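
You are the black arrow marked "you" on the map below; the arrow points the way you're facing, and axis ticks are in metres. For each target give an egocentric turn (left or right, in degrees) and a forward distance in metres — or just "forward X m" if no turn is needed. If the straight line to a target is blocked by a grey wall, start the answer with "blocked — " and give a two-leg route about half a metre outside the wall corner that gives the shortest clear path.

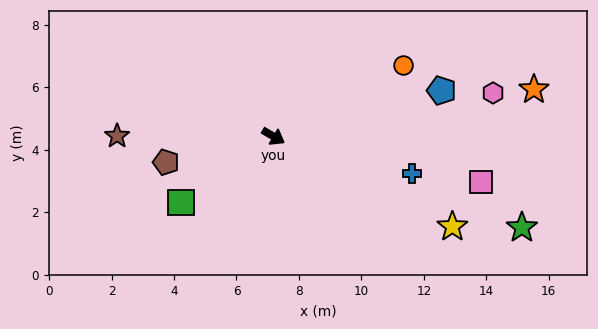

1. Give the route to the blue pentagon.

turn left 46°, forward 5.6 m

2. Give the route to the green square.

turn right 114°, forward 3.6 m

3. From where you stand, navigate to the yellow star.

turn left 4°, forward 6.4 m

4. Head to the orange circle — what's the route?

turn left 59°, forward 4.7 m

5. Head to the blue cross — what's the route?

turn left 15°, forward 4.6 m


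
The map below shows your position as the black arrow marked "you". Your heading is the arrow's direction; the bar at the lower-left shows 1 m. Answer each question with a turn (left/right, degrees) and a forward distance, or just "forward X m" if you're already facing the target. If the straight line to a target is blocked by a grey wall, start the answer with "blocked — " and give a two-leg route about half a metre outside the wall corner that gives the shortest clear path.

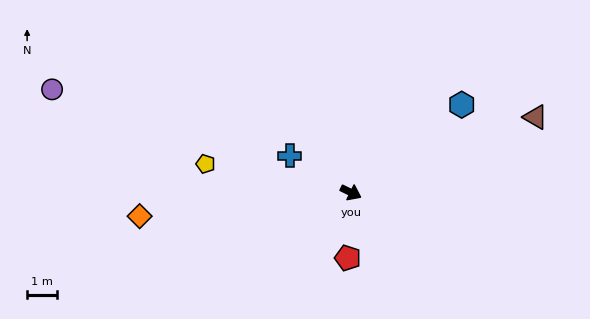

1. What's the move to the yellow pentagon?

turn right 165°, forward 4.9 m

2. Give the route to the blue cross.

turn left 175°, forward 2.4 m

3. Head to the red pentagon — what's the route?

turn right 67°, forward 2.2 m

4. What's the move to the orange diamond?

turn right 148°, forward 7.1 m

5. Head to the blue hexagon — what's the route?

turn left 64°, forward 4.7 m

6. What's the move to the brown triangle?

turn left 48°, forward 6.6 m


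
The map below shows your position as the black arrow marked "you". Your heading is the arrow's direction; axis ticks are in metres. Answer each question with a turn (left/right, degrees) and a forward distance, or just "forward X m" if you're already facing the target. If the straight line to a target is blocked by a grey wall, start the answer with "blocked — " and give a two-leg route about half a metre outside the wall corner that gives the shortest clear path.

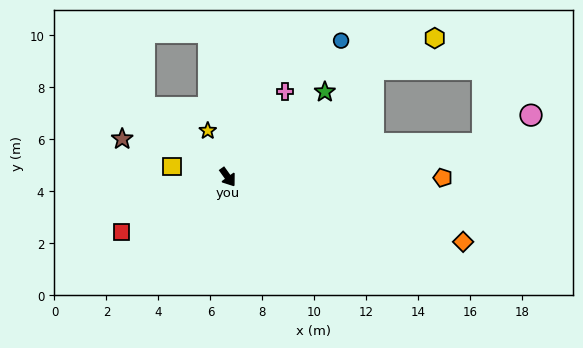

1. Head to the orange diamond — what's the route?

turn left 39°, forward 9.4 m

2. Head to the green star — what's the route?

turn left 96°, forward 5.0 m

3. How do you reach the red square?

turn right 98°, forward 4.6 m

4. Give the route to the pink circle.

blocked — turn left 62°, forward 9.9 m, then turn left 23°, forward 2.2 m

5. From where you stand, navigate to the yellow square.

turn right 137°, forward 2.2 m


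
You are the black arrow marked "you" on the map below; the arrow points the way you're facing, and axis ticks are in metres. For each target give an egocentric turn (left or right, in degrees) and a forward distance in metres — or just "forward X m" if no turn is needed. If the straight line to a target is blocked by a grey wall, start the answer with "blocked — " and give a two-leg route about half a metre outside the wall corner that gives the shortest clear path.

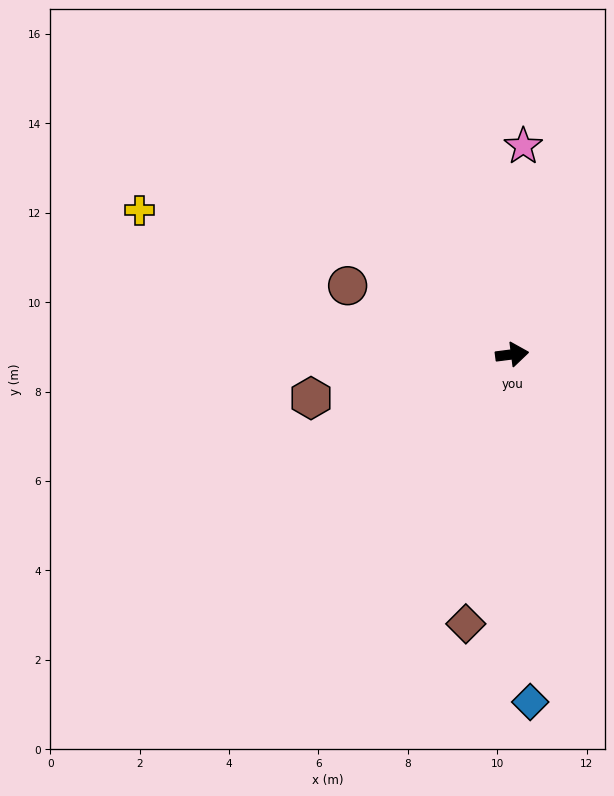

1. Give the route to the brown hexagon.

turn right 175°, forward 4.6 m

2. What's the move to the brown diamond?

turn right 107°, forward 6.1 m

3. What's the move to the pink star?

turn left 80°, forward 4.7 m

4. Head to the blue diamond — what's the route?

turn right 94°, forward 7.8 m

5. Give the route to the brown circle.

turn left 150°, forward 4.0 m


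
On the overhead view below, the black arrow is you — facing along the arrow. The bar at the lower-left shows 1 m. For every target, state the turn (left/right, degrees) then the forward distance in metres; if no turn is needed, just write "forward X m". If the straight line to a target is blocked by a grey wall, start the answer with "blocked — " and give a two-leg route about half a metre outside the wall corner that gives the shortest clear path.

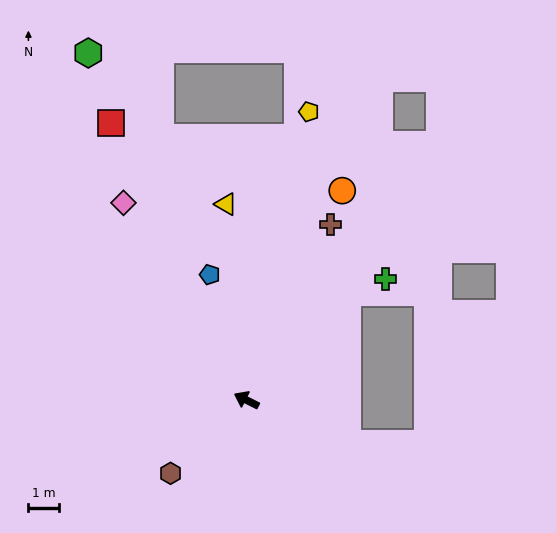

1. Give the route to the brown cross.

turn right 89°, forward 6.3 m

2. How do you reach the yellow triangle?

turn right 57°, forward 6.3 m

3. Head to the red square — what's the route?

turn right 37°, forward 9.9 m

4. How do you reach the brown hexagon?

turn left 71°, forward 3.4 m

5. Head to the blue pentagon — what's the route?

turn right 47°, forward 4.2 m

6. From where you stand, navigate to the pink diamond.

turn right 31°, forward 7.5 m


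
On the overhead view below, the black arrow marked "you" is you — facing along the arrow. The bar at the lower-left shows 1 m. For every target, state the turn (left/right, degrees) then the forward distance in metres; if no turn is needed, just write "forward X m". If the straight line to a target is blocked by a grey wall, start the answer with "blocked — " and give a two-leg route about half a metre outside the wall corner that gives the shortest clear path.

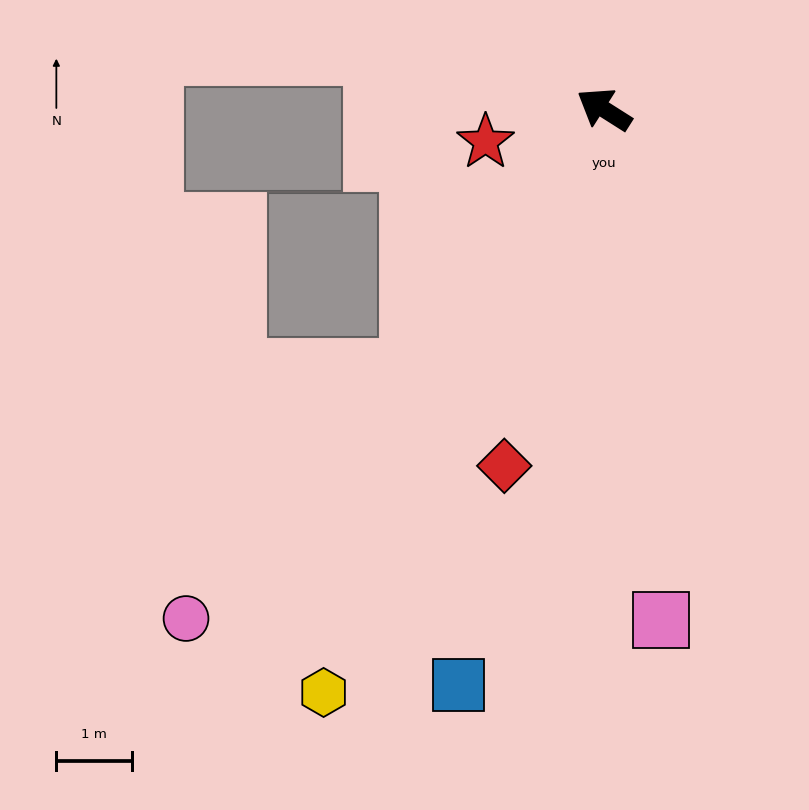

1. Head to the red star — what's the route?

turn left 48°, forward 1.6 m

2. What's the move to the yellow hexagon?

turn left 97°, forward 8.5 m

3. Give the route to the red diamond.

turn left 107°, forward 4.9 m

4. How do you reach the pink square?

turn left 129°, forward 6.8 m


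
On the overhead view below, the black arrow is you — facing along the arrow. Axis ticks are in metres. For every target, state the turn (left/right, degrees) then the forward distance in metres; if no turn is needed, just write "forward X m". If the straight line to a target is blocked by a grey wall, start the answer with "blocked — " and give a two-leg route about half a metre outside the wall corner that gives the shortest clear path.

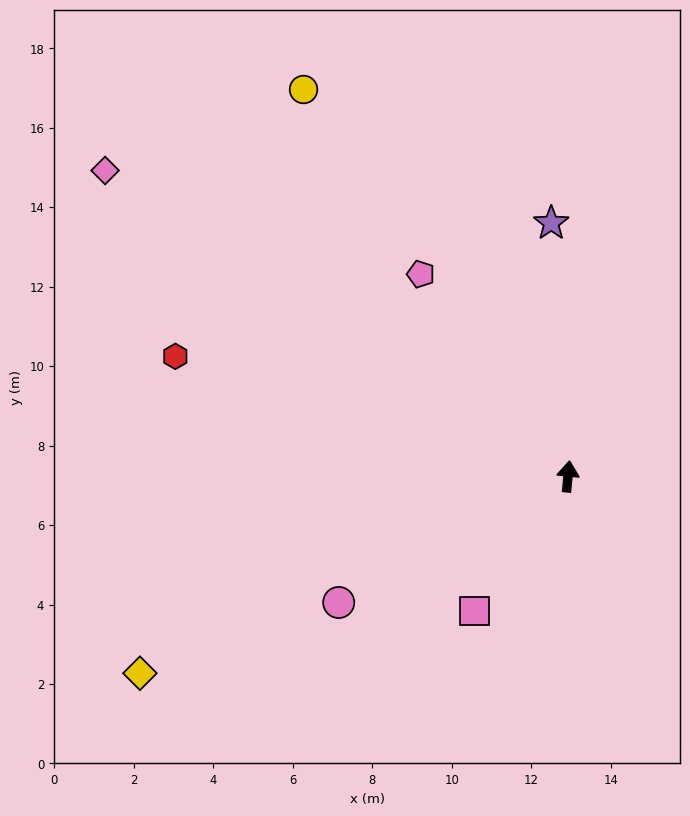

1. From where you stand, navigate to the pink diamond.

turn left 62°, forward 14.0 m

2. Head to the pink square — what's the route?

turn left 151°, forward 4.1 m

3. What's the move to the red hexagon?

turn left 79°, forward 10.3 m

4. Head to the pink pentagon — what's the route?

turn left 42°, forward 6.3 m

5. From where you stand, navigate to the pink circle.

turn left 124°, forward 6.6 m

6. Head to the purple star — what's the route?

turn left 9°, forward 6.4 m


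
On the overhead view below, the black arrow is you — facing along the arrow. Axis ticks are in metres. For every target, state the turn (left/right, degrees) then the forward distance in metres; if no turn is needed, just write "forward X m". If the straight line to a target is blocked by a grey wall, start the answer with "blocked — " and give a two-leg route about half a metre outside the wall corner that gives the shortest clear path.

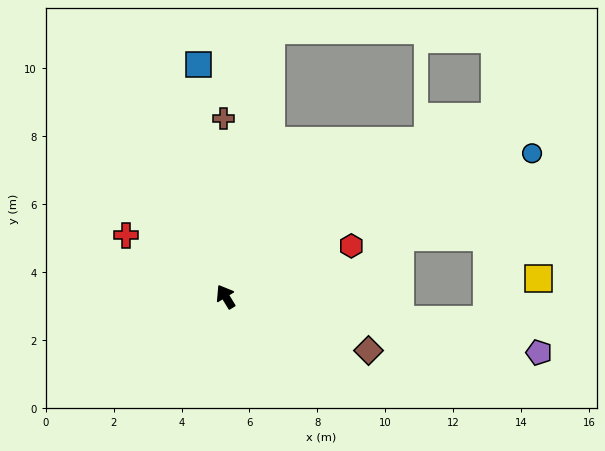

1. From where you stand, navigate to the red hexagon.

turn right 99°, forward 4.0 m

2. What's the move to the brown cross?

turn right 31°, forward 5.2 m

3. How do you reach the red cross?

turn left 27°, forward 3.4 m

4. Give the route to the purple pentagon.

turn right 132°, forward 9.4 m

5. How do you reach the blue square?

turn right 25°, forward 6.9 m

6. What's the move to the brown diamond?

turn right 142°, forward 4.5 m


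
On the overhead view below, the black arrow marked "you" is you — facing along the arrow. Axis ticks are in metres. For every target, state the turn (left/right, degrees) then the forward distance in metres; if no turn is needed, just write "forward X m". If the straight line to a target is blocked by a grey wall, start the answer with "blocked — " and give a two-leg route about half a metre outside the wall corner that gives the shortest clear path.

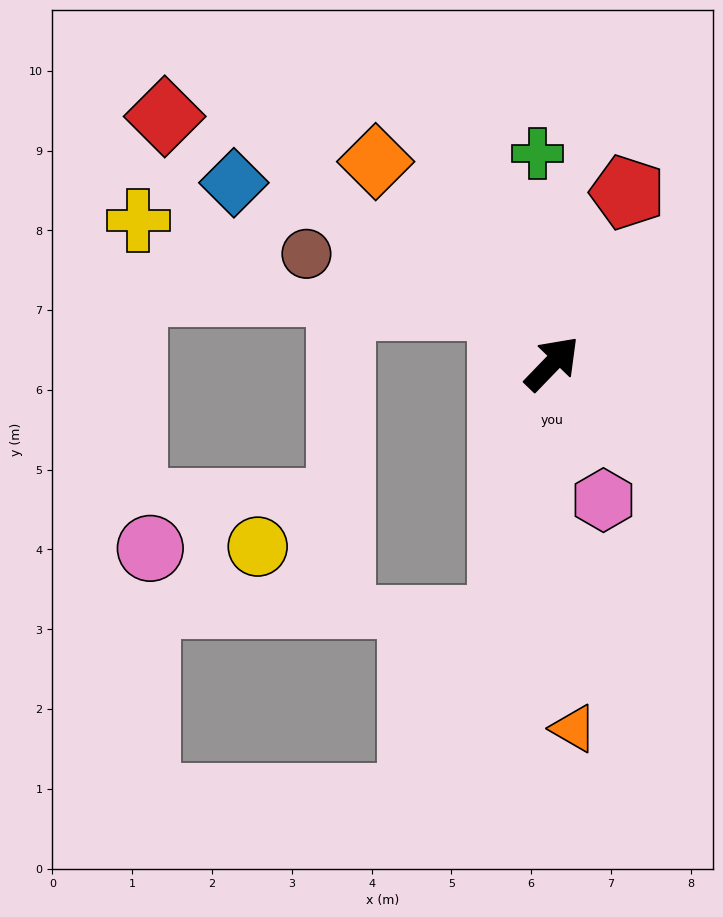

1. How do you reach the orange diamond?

turn left 85°, forward 3.4 m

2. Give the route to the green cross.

turn left 48°, forward 2.6 m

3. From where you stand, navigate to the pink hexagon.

turn right 115°, forward 1.8 m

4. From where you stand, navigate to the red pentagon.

turn left 20°, forward 2.3 m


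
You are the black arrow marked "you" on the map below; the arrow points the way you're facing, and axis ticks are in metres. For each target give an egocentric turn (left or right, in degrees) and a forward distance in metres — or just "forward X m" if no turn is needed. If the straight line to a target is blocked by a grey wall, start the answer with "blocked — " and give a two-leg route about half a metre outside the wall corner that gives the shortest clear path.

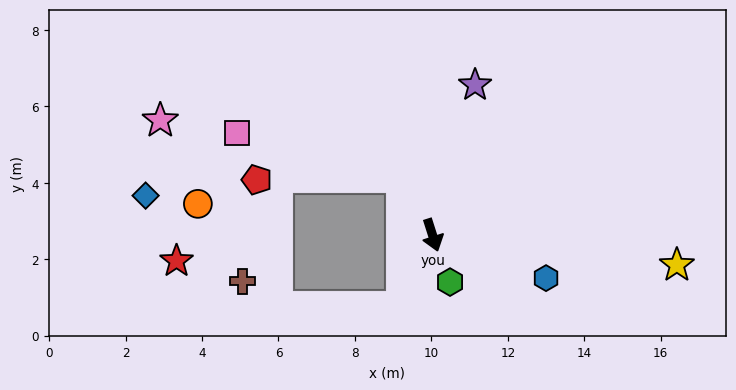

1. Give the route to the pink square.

blocked — turn right 170°, forward 1.7 m, then turn left 47°, forward 4.5 m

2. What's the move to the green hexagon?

turn left 3°, forward 1.3 m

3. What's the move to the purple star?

turn left 146°, forward 4.1 m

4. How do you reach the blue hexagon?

turn left 52°, forward 3.2 m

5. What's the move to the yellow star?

turn left 65°, forward 6.4 m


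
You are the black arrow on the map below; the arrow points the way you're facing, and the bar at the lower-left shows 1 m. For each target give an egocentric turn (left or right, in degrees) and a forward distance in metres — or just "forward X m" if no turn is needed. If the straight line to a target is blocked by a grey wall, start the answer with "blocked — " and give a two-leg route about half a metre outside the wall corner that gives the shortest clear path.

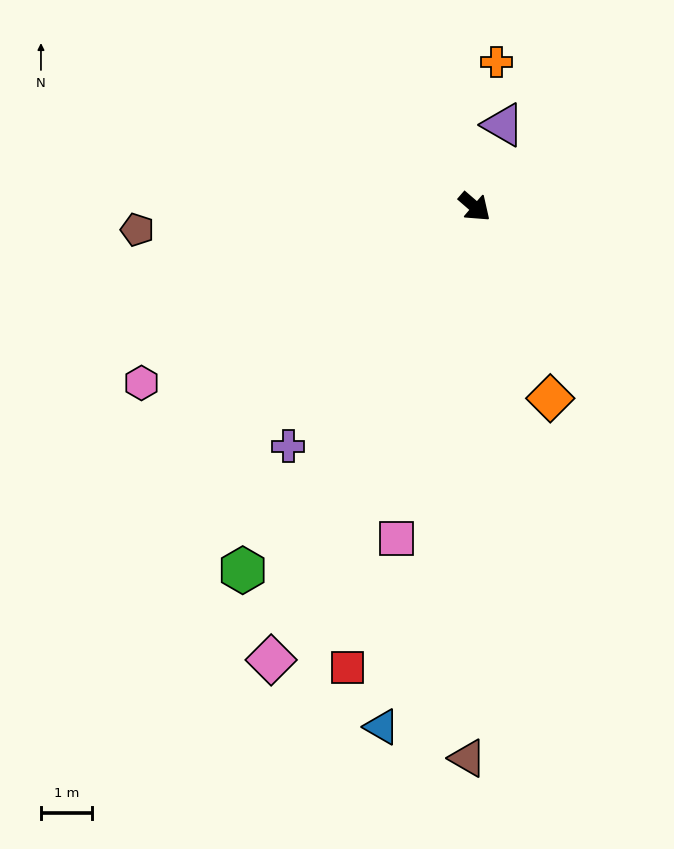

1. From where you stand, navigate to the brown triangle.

turn right 50°, forward 10.9 m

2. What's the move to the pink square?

turn right 62°, forward 6.7 m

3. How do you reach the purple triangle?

turn left 112°, forward 1.7 m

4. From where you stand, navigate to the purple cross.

turn right 87°, forward 6.0 m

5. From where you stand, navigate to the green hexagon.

turn right 82°, forward 8.5 m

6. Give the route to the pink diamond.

turn right 73°, forward 9.8 m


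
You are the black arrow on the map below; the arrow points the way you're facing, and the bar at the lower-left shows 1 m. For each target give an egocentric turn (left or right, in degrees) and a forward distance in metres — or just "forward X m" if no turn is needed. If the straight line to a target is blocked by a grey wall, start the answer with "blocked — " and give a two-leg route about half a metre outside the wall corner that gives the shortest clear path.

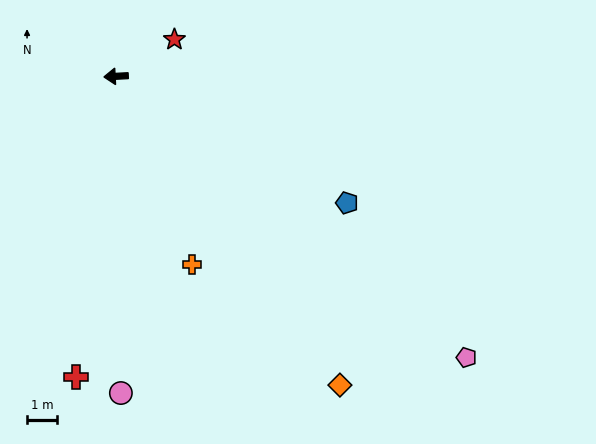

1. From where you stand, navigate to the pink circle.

turn left 88°, forward 10.7 m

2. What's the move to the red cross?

turn left 79°, forward 10.2 m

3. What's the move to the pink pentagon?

turn left 138°, forward 15.2 m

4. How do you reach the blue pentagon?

turn left 148°, forward 8.9 m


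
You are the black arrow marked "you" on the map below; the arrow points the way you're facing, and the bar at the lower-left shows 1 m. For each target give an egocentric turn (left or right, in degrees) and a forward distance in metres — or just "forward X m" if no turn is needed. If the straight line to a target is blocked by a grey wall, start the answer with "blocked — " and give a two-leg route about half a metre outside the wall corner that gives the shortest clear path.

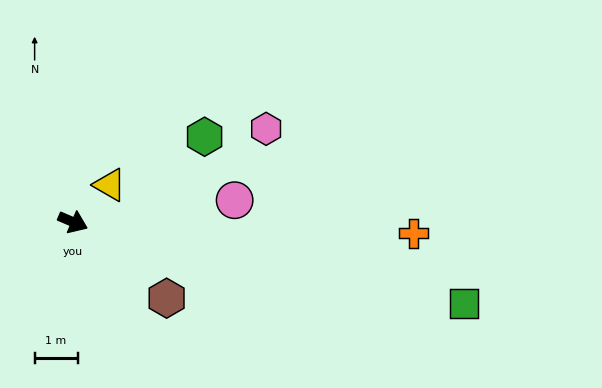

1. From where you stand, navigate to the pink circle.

turn left 31°, forward 3.8 m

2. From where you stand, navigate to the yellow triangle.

turn left 69°, forward 1.2 m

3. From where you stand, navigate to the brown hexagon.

turn right 16°, forward 2.8 m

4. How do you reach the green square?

turn left 11°, forward 9.3 m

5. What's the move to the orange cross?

turn left 21°, forward 7.9 m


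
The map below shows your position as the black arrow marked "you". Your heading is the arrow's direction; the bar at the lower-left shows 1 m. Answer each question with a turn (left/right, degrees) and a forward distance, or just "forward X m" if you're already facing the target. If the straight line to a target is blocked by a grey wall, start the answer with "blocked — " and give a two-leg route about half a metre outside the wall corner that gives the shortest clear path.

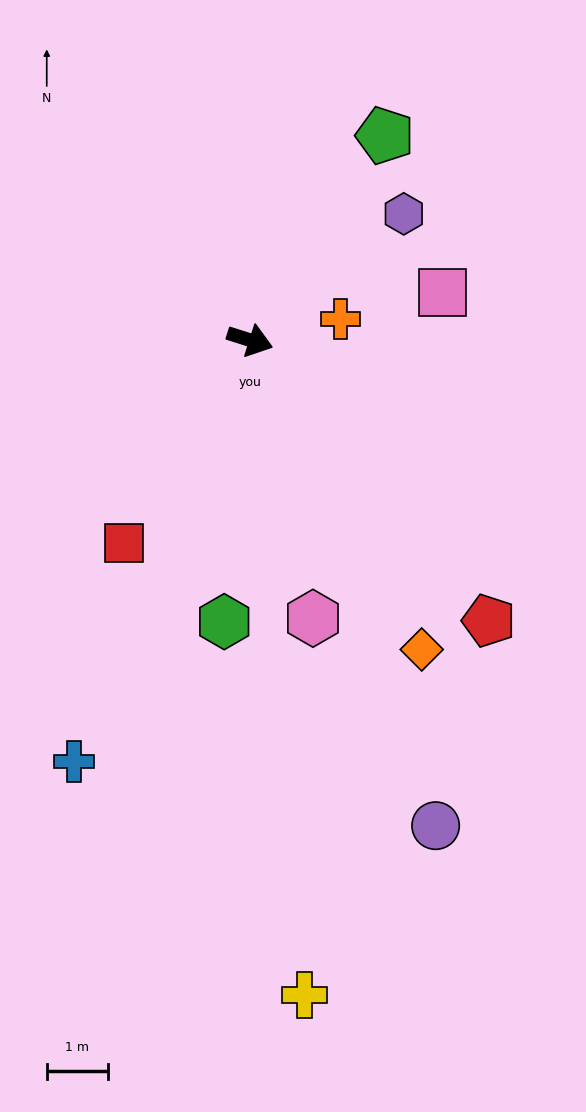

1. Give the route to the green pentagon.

turn left 74°, forward 4.0 m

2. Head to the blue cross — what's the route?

turn right 95°, forward 7.5 m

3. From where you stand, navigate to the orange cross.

turn left 31°, forward 1.5 m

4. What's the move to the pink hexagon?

turn right 60°, forward 4.7 m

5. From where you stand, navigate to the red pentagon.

turn right 32°, forward 6.0 m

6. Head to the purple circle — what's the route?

turn right 51°, forward 8.5 m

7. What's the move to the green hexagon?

turn right 78°, forward 4.6 m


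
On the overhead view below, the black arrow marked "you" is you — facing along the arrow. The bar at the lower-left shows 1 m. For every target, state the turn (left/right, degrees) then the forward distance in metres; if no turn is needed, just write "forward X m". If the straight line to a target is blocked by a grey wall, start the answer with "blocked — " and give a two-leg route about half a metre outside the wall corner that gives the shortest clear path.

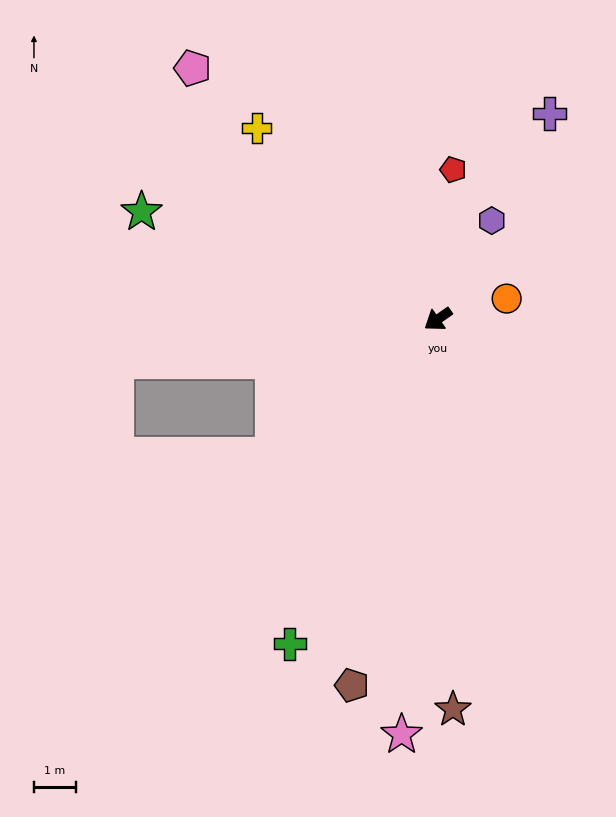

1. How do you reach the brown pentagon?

turn left 42°, forward 9.0 m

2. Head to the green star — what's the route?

turn right 55°, forward 7.5 m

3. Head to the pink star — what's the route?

turn left 50°, forward 9.9 m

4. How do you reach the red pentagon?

turn right 131°, forward 3.6 m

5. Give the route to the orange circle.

turn left 162°, forward 1.7 m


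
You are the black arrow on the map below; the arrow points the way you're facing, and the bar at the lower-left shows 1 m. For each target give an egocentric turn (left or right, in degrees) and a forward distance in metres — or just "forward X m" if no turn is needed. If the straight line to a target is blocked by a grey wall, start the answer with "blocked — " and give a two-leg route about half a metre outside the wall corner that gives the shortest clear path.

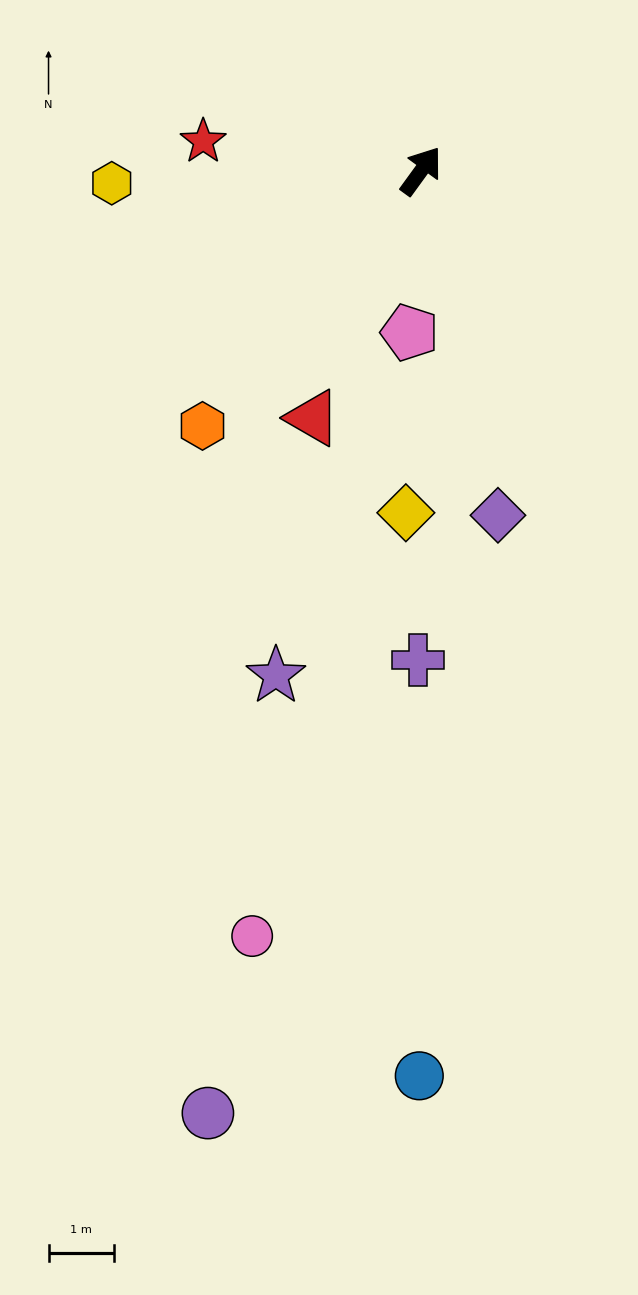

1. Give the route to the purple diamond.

turn right 131°, forward 5.4 m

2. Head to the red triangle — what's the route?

turn right 168°, forward 4.1 m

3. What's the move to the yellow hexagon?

turn left 128°, forward 4.7 m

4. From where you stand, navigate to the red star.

turn left 118°, forward 3.3 m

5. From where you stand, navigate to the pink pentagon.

turn right 148°, forward 2.5 m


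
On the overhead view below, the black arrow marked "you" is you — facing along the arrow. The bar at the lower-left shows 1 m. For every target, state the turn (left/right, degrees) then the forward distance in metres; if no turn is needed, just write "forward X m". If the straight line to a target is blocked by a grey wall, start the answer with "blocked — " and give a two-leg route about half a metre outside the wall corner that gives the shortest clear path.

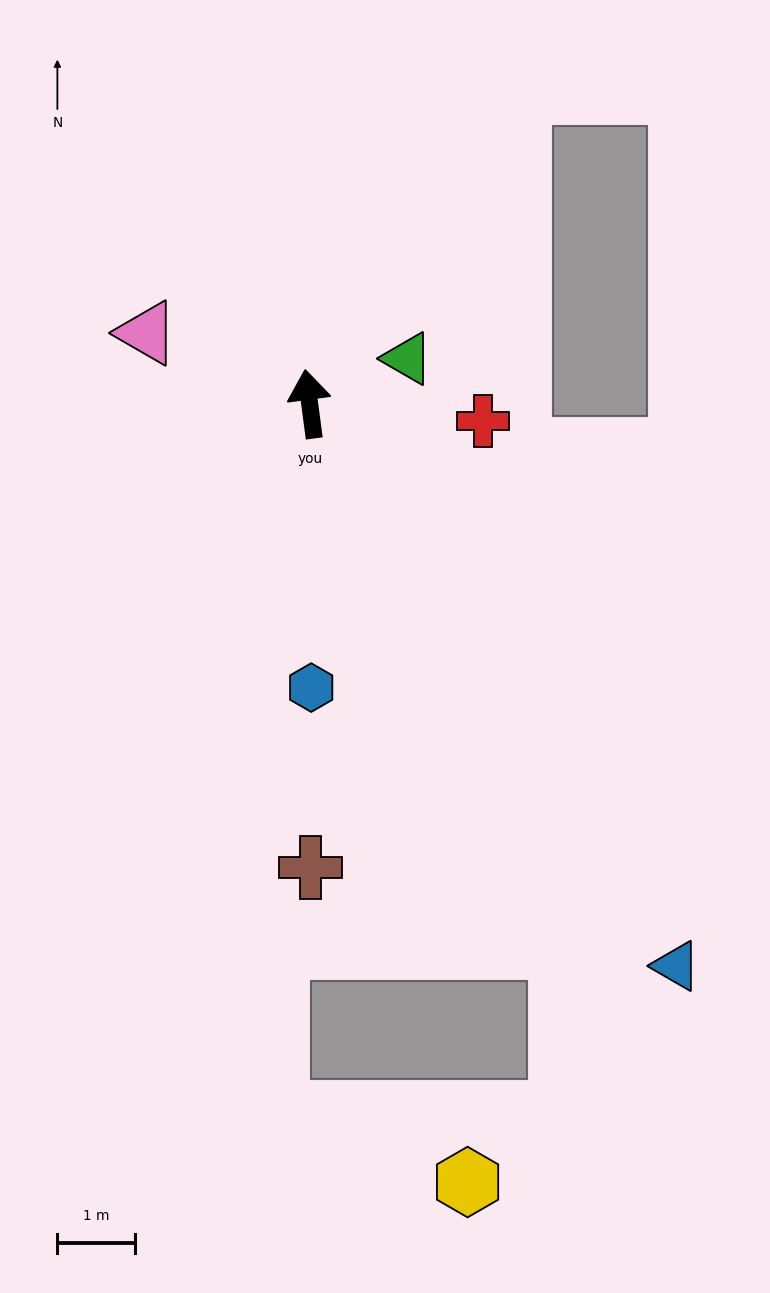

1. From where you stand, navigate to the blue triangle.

turn right 154°, forward 8.7 m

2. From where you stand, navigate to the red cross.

turn right 103°, forward 2.3 m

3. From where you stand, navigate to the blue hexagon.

turn left 173°, forward 3.7 m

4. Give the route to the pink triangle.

turn left 59°, forward 2.3 m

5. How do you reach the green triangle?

turn right 73°, forward 1.4 m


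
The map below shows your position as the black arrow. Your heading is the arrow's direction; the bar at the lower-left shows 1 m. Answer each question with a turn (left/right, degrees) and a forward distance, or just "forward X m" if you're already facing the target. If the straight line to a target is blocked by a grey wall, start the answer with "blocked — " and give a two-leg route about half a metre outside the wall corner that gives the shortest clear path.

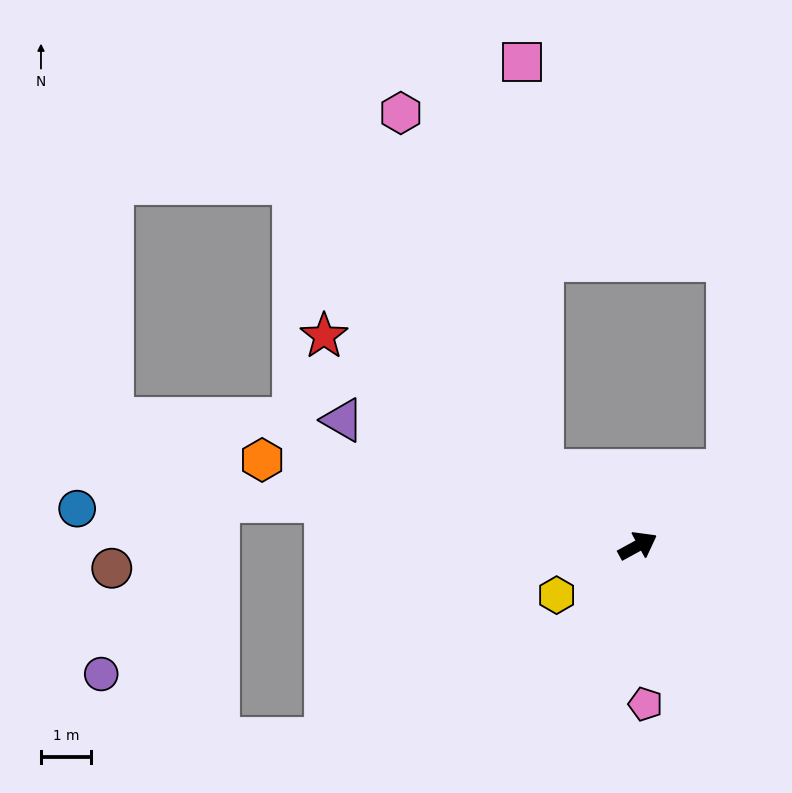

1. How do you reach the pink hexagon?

blocked — turn left 113°, forward 2.4 m, then turn right 30°, forward 7.7 m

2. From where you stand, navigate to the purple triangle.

turn left 128°, forward 6.4 m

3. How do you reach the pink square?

blocked — turn left 113°, forward 2.4 m, then turn right 49°, forward 8.2 m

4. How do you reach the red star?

turn left 118°, forward 7.5 m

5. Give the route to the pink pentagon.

turn right 116°, forward 3.2 m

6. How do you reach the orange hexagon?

turn left 138°, forward 7.7 m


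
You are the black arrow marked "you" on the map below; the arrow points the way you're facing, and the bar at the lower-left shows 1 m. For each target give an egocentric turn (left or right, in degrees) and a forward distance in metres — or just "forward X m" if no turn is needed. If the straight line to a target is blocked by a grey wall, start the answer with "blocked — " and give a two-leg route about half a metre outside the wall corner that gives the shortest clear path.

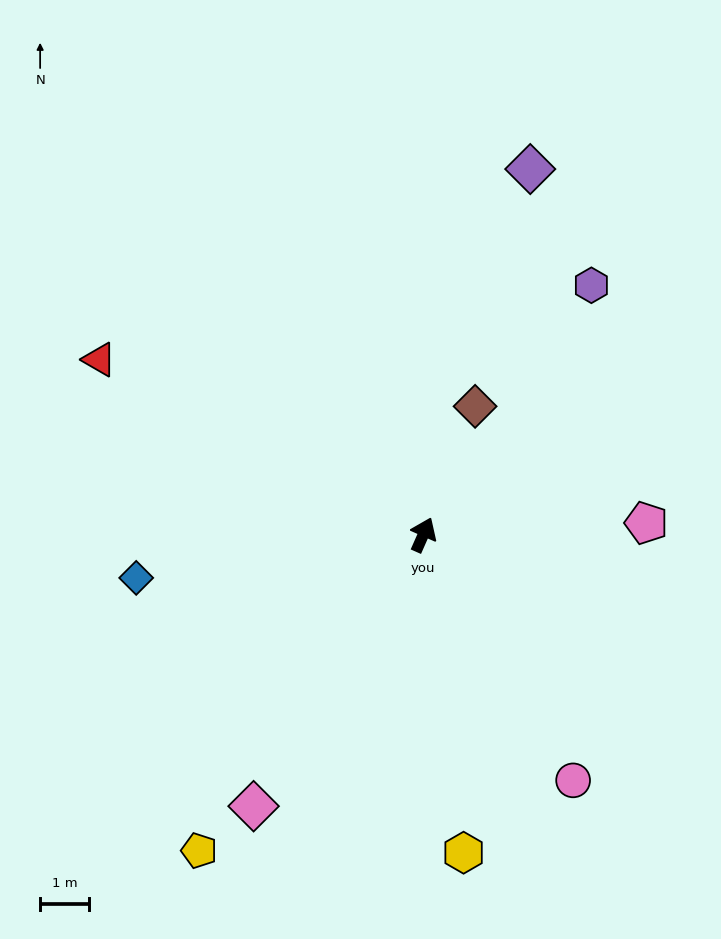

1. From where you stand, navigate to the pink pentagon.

turn right 63°, forward 4.5 m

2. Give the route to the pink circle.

turn right 125°, forward 5.9 m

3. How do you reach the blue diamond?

turn left 122°, forward 5.9 m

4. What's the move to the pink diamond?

turn left 172°, forward 6.5 m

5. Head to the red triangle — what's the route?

turn left 85°, forward 7.5 m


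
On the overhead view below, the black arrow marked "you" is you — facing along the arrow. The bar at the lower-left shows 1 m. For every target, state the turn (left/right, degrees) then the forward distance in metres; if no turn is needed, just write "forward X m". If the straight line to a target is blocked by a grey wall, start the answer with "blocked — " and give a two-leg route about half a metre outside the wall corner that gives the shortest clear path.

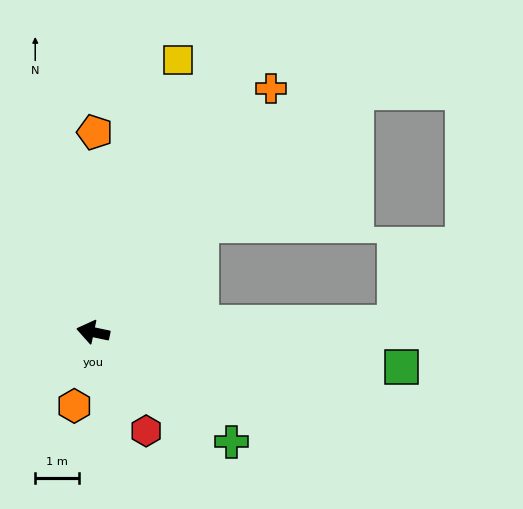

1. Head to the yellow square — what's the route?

turn right 95°, forward 6.5 m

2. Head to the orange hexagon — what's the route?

turn left 88°, forward 1.7 m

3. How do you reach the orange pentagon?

turn right 79°, forward 4.6 m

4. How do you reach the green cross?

turn left 153°, forward 4.1 m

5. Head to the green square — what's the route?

turn right 175°, forward 7.1 m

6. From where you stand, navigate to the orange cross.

turn right 114°, forward 6.9 m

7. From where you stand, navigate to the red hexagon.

turn left 130°, forward 2.6 m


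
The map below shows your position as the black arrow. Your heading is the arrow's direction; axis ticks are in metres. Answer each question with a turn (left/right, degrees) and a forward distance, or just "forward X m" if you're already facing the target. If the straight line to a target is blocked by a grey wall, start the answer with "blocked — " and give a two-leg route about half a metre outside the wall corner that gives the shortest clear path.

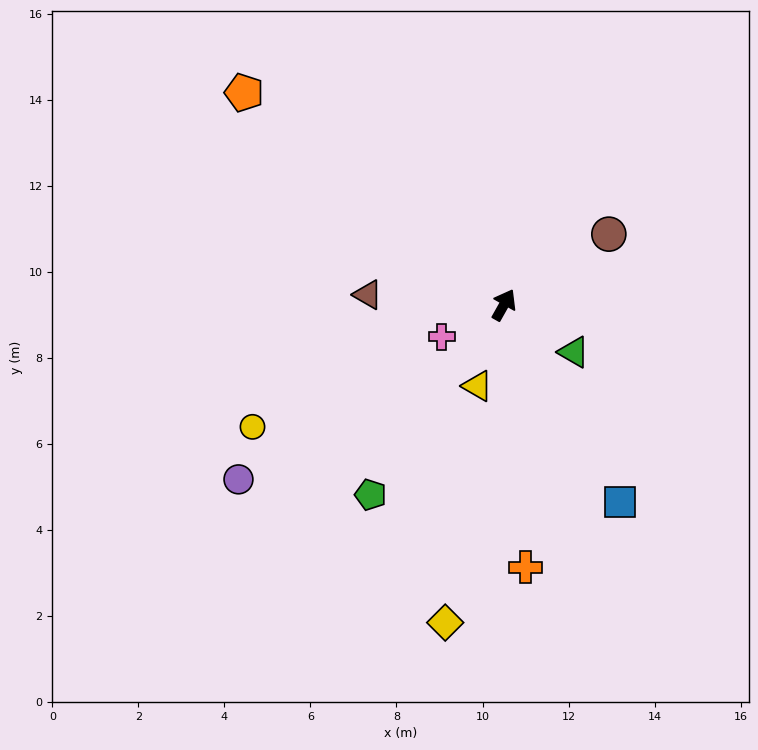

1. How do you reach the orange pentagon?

turn left 80°, forward 7.8 m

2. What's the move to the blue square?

turn right 120°, forward 5.3 m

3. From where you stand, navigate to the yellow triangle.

turn right 169°, forward 2.0 m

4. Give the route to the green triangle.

turn right 95°, forward 2.0 m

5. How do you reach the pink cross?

turn left 147°, forward 1.6 m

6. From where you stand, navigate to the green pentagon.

turn left 174°, forward 5.4 m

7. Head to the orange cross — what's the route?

turn right 146°, forward 6.1 m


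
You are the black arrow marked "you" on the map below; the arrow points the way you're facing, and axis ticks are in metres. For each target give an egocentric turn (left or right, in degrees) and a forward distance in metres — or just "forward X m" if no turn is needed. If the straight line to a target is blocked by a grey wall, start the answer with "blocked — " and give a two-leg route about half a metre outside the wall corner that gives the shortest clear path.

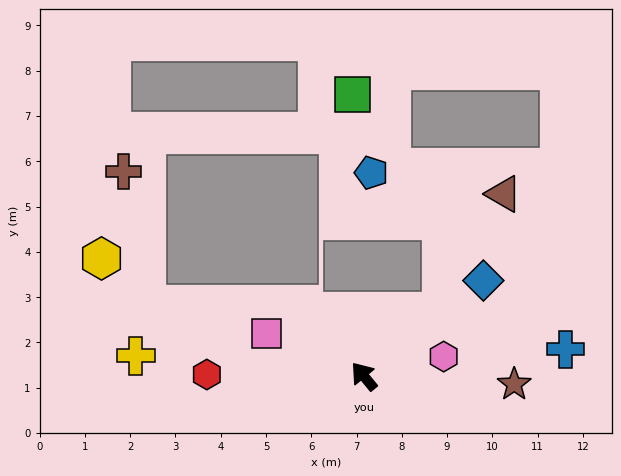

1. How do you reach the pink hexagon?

turn right 116°, forward 1.8 m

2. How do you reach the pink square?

turn left 27°, forward 2.3 m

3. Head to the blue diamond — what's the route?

turn right 91°, forward 3.4 m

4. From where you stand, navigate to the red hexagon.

turn left 50°, forward 3.5 m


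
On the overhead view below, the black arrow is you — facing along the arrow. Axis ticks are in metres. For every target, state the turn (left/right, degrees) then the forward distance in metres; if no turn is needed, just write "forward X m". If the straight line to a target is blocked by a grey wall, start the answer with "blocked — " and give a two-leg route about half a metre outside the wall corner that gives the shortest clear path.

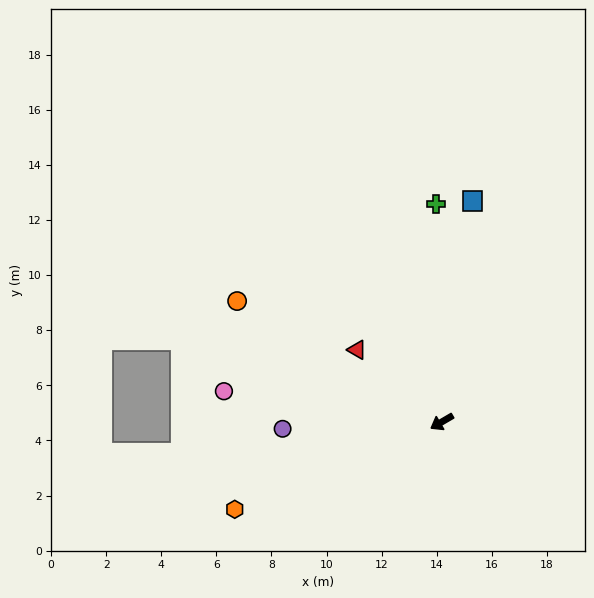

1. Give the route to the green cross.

turn right 119°, forward 7.9 m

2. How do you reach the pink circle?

turn right 38°, forward 8.0 m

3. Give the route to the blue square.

turn right 128°, forward 8.1 m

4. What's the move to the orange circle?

turn right 61°, forward 8.6 m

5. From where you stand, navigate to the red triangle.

turn right 71°, forward 4.0 m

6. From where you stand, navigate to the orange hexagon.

turn right 7°, forward 8.2 m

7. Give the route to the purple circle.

turn right 28°, forward 5.8 m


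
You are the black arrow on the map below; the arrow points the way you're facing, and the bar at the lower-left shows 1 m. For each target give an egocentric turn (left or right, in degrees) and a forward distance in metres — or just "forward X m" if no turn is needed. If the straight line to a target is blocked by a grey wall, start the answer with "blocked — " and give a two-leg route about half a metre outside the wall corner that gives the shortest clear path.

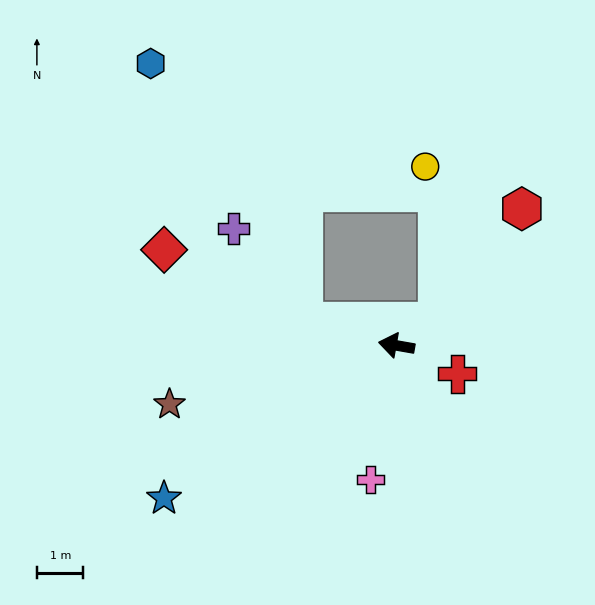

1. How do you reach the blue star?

turn left 43°, forward 6.0 m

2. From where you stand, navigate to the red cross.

turn left 165°, forward 1.4 m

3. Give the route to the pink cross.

turn left 89°, forward 2.9 m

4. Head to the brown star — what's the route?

turn left 24°, forward 5.0 m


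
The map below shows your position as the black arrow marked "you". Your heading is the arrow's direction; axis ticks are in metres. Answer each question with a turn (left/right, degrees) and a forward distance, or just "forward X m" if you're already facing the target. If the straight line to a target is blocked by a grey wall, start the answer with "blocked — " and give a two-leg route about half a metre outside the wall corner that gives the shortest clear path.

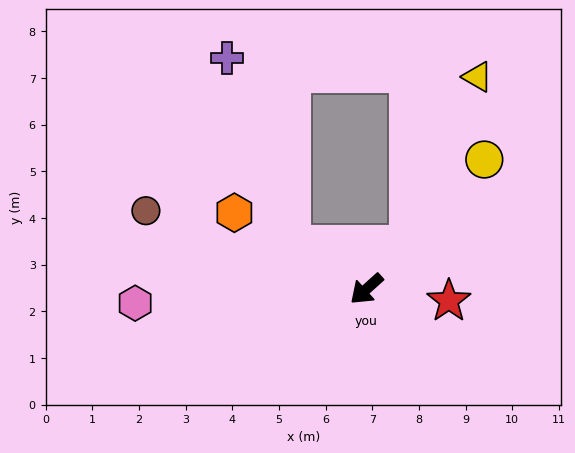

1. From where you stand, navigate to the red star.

turn left 130°, forward 1.8 m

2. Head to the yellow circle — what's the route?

turn right 174°, forward 3.8 m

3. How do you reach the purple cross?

blocked — turn right 72°, forward 1.9 m, then turn right 41°, forward 4.2 m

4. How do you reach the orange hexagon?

turn right 72°, forward 3.3 m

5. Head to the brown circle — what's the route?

turn right 62°, forward 5.0 m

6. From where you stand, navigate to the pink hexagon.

turn right 38°, forward 5.0 m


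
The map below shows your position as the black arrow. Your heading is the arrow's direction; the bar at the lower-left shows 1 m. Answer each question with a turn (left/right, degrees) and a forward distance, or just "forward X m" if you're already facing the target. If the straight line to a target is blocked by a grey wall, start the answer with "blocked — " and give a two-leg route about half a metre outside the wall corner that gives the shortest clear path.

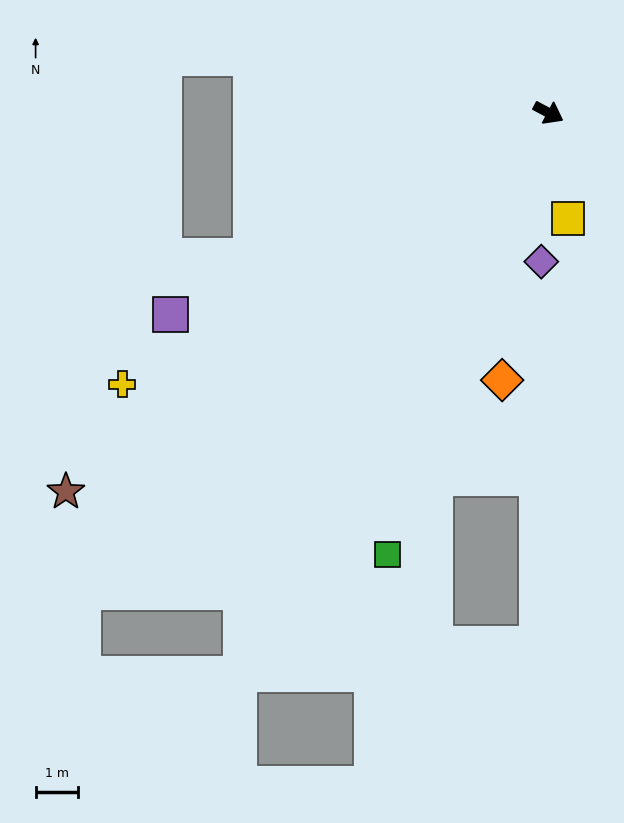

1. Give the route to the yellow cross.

turn right 120°, forward 11.8 m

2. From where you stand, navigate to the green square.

turn right 82°, forward 11.0 m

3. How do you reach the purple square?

turn right 124°, forward 10.0 m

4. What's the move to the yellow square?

turn right 52°, forward 2.5 m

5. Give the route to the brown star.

turn right 114°, forward 14.4 m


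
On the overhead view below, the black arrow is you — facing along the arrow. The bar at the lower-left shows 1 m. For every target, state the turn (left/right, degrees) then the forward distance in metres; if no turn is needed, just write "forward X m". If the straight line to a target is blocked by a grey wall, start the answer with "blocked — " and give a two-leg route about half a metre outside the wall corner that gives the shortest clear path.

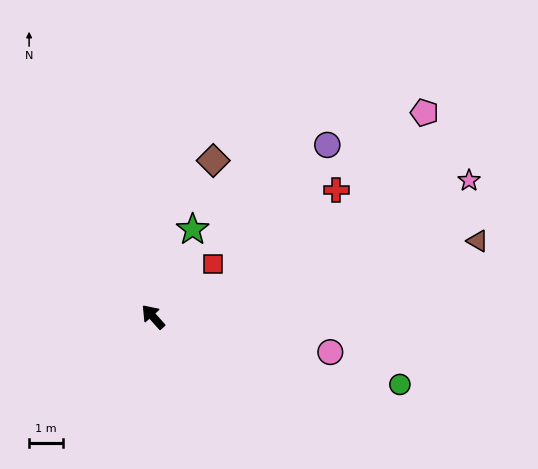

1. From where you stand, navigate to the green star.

turn right 66°, forward 2.9 m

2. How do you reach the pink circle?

turn right 143°, forward 5.4 m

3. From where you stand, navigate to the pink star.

turn right 109°, forward 10.3 m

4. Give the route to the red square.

turn right 91°, forward 2.4 m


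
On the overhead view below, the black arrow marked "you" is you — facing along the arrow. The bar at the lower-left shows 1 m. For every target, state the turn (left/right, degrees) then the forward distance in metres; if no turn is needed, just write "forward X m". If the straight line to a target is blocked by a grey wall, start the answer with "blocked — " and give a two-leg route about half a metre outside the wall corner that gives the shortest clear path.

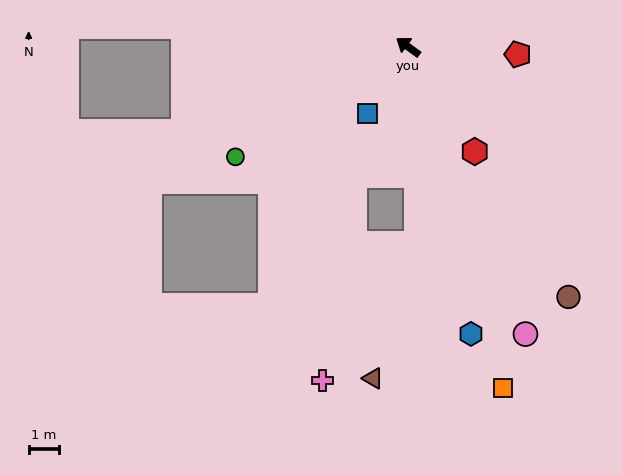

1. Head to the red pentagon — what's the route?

turn right 148°, forward 3.6 m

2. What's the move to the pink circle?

turn left 148°, forward 10.3 m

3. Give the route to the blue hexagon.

turn left 138°, forward 9.7 m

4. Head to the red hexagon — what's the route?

turn left 158°, forward 4.1 m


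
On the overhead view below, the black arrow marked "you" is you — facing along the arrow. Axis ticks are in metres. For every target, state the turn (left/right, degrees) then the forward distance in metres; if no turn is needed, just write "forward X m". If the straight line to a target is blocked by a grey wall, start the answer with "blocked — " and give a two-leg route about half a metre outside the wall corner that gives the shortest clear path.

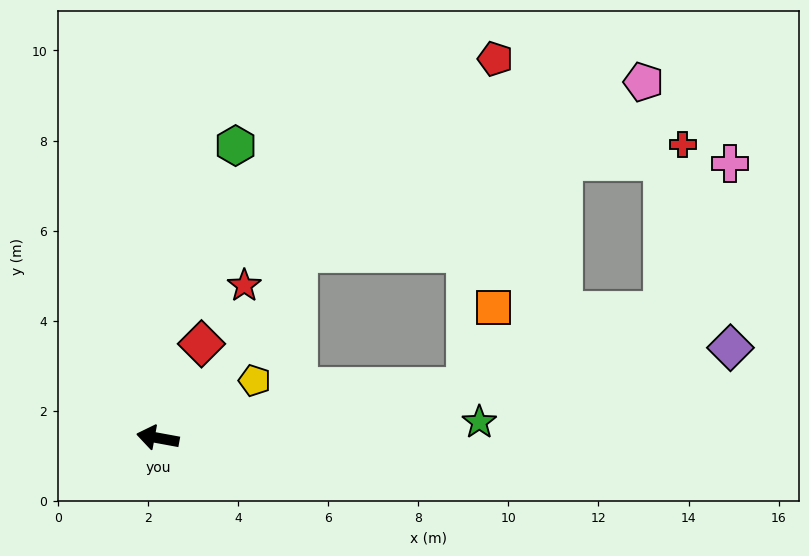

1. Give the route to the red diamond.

turn right 104°, forward 2.3 m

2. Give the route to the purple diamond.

turn right 161°, forward 12.9 m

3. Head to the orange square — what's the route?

blocked — turn right 160°, forward 6.9 m, then turn left 61°, forward 1.9 m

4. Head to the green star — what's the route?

turn right 167°, forward 7.1 m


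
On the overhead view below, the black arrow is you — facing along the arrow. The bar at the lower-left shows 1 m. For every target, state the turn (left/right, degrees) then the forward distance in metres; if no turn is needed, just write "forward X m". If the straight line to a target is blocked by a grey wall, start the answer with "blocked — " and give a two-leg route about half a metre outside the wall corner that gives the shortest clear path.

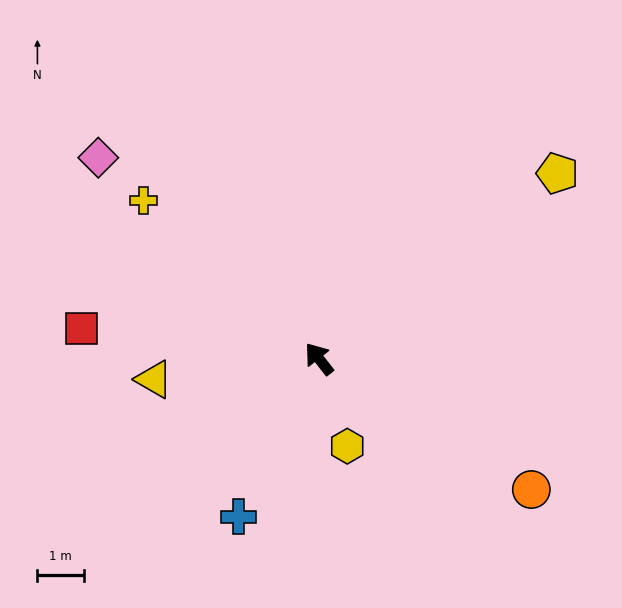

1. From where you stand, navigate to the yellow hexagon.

turn left 160°, forward 2.0 m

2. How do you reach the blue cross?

turn left 115°, forward 3.8 m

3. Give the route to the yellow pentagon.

turn right 90°, forward 6.5 m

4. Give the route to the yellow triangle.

turn left 59°, forward 3.6 m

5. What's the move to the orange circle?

turn right 160°, forward 5.3 m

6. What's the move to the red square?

turn left 45°, forward 5.1 m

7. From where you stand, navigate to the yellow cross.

turn left 10°, forward 5.0 m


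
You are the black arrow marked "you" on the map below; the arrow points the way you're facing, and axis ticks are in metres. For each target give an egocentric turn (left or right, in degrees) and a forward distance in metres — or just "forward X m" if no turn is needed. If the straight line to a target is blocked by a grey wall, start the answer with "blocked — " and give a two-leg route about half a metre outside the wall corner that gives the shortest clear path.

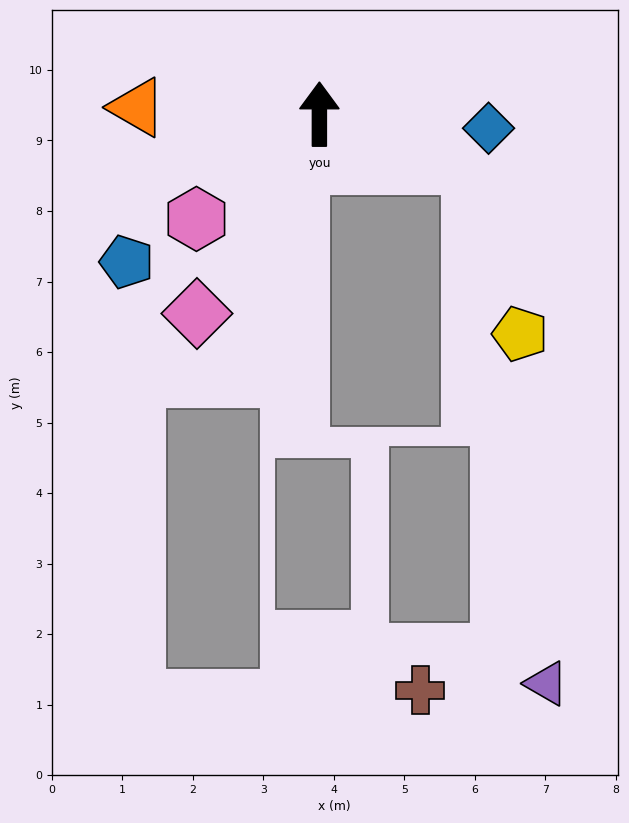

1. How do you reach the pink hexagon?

turn left 130°, forward 2.3 m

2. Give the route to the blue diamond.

turn right 95°, forward 2.4 m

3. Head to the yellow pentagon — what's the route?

blocked — turn right 108°, forward 2.3 m, then turn right 56°, forward 2.5 m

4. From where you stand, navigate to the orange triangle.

turn left 88°, forward 2.6 m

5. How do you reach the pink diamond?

turn left 148°, forward 3.3 m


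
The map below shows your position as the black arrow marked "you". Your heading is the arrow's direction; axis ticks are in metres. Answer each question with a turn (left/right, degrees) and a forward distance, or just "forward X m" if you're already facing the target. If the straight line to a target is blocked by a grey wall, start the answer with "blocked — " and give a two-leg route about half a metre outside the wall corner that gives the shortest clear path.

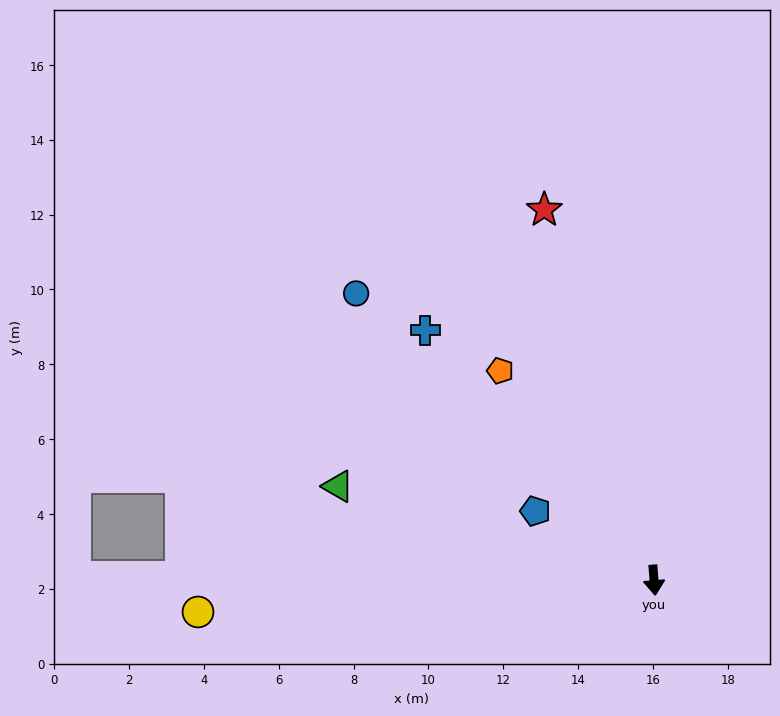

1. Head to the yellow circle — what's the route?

turn right 91°, forward 12.2 m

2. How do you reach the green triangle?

turn right 111°, forward 8.8 m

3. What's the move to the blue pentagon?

turn right 125°, forward 3.7 m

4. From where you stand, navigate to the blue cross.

turn right 142°, forward 9.1 m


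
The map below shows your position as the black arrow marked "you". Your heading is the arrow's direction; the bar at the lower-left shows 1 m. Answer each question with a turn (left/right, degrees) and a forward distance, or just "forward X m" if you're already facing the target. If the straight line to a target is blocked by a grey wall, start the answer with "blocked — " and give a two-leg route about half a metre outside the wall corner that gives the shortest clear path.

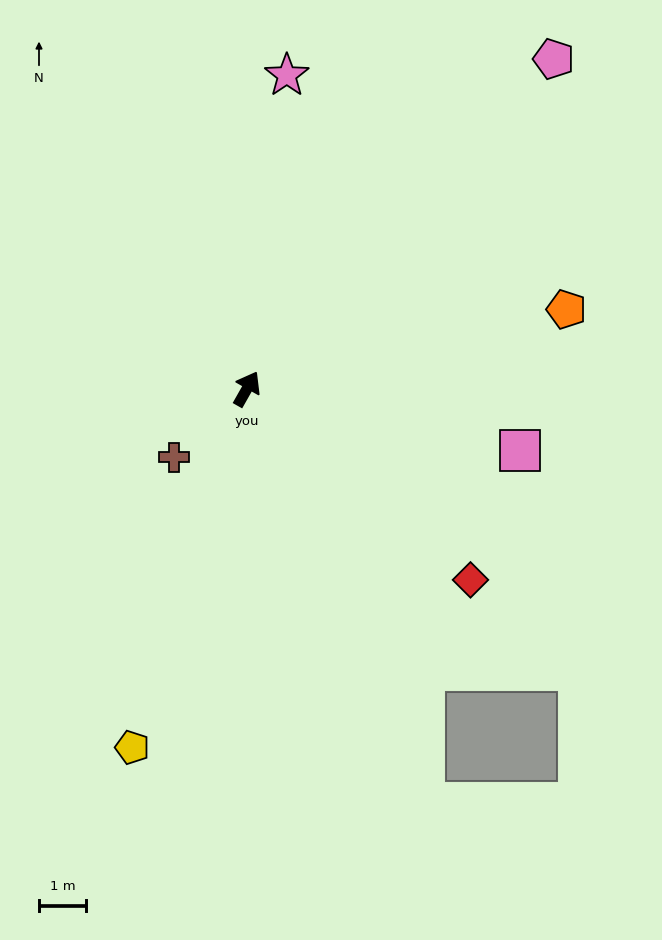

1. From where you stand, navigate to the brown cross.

turn left 163°, forward 2.1 m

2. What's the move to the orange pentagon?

turn right 47°, forward 7.0 m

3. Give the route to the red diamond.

turn right 101°, forward 6.2 m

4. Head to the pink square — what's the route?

turn right 73°, forward 5.9 m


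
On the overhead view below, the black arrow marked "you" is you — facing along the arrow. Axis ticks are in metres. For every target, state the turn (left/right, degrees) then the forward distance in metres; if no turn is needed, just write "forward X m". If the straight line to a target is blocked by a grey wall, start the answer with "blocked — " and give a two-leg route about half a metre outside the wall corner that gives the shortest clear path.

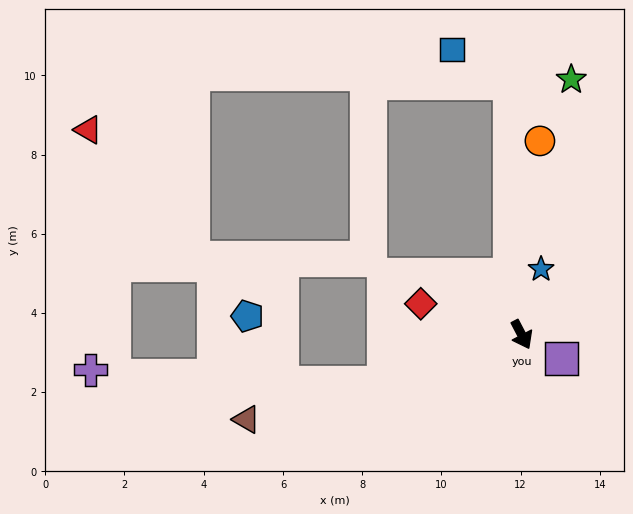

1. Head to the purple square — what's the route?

turn left 32°, forward 1.2 m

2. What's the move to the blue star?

turn left 136°, forward 1.7 m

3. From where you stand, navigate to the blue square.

blocked — turn left 155°, forward 6.4 m, then turn left 57°, forward 1.7 m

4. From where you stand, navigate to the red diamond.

turn right 135°, forward 2.7 m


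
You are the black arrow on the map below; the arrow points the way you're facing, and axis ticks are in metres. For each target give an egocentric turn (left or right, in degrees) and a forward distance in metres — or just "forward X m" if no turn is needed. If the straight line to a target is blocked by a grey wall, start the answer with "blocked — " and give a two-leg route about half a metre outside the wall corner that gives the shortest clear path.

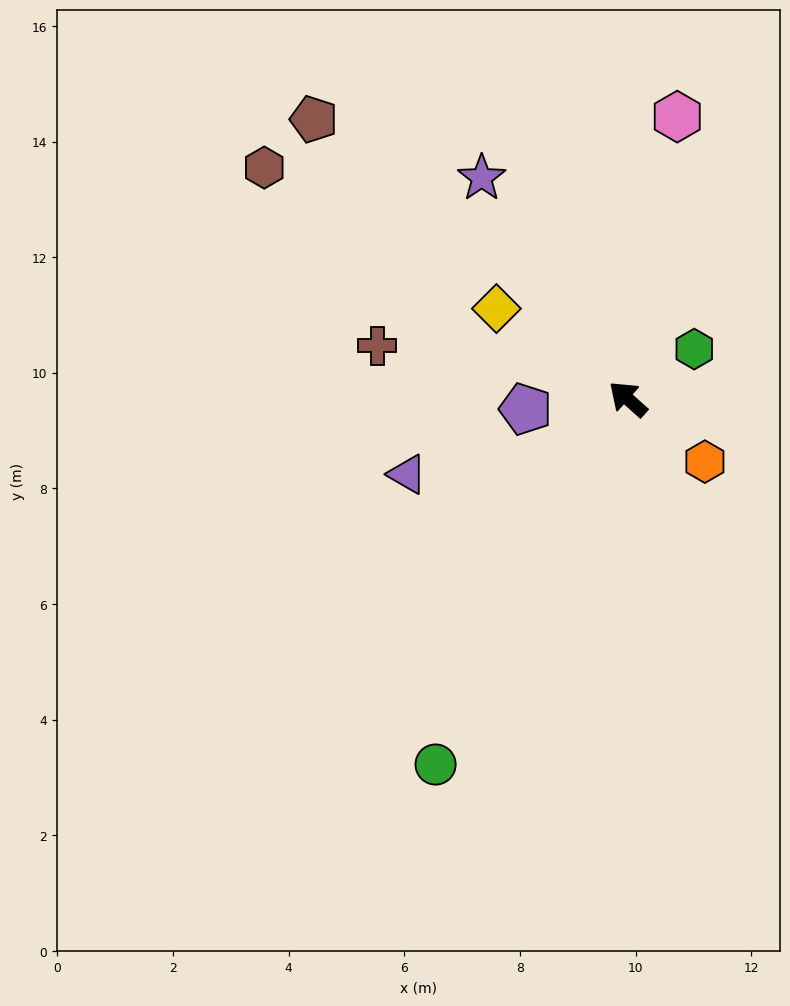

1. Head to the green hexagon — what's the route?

turn right 101°, forward 1.4 m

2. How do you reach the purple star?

turn right 15°, forward 4.6 m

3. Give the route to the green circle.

turn left 104°, forward 7.1 m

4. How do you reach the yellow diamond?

turn left 7°, forward 2.8 m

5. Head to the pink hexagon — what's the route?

turn right 58°, forward 5.0 m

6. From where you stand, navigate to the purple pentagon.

turn left 47°, forward 1.8 m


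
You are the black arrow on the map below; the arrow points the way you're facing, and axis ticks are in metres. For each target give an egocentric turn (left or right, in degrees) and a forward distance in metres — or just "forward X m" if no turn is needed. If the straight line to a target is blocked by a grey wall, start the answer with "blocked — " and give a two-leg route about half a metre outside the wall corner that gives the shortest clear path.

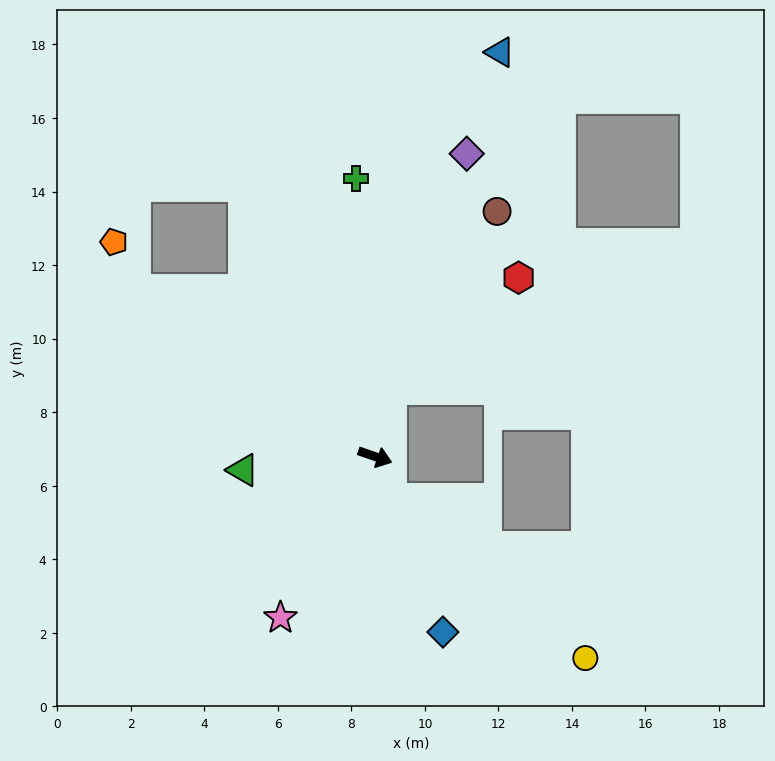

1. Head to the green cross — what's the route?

turn left 113°, forward 7.6 m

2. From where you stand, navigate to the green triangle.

turn right 155°, forward 3.6 m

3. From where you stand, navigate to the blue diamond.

turn right 50°, forward 5.1 m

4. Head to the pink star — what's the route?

turn right 101°, forward 5.1 m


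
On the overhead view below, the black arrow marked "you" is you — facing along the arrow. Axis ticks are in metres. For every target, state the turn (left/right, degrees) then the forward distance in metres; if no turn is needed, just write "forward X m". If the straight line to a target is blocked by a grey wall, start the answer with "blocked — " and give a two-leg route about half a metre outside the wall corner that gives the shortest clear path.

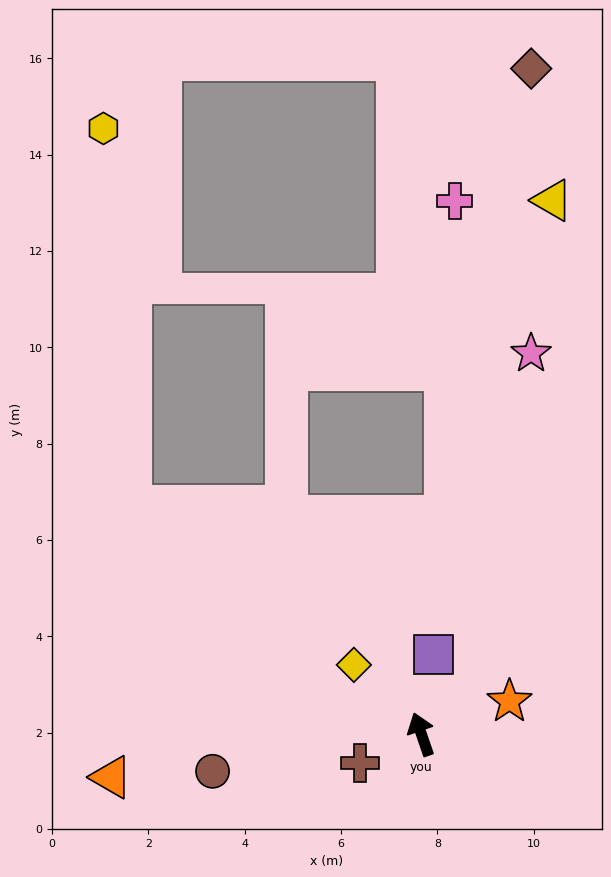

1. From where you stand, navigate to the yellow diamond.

turn left 25°, forward 2.0 m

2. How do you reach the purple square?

turn right 28°, forward 1.7 m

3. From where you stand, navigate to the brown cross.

turn left 96°, forward 1.4 m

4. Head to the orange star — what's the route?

turn right 88°, forward 2.0 m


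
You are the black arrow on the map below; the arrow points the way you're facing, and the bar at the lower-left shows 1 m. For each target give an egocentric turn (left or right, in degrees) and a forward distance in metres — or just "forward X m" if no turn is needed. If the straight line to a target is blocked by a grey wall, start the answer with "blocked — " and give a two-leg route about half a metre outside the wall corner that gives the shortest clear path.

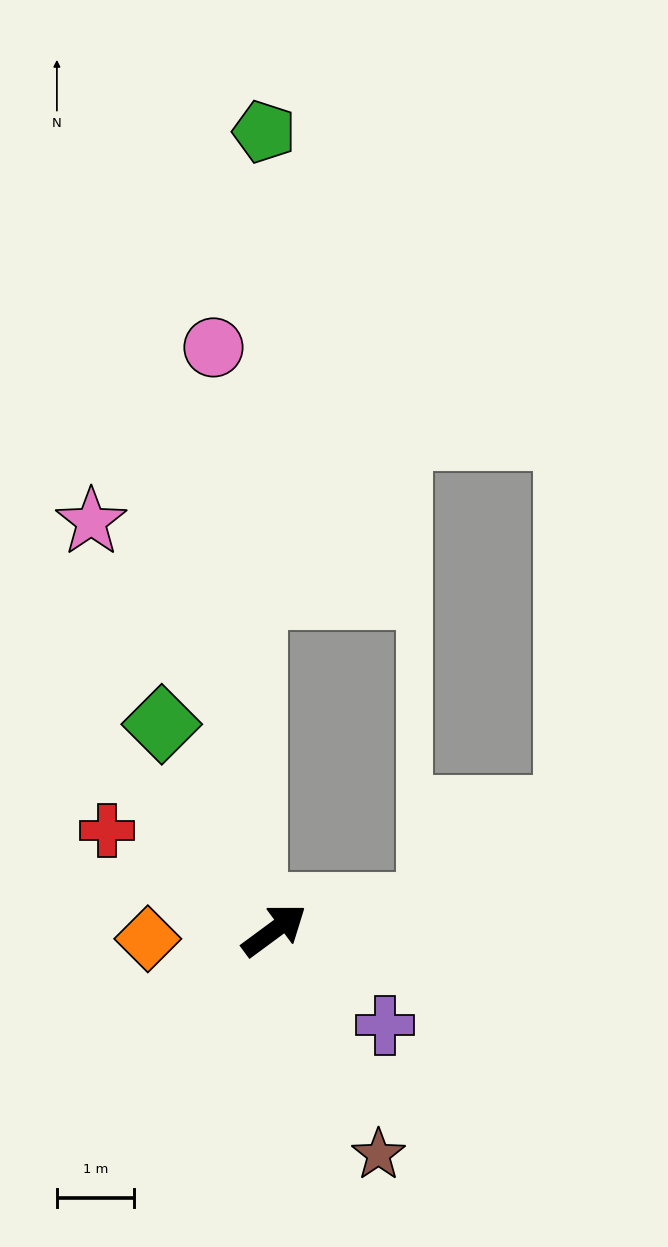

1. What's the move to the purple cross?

turn right 77°, forward 1.9 m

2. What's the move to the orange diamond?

turn left 147°, forward 1.6 m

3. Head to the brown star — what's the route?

turn right 101°, forward 3.2 m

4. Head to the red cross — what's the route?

turn left 113°, forward 2.5 m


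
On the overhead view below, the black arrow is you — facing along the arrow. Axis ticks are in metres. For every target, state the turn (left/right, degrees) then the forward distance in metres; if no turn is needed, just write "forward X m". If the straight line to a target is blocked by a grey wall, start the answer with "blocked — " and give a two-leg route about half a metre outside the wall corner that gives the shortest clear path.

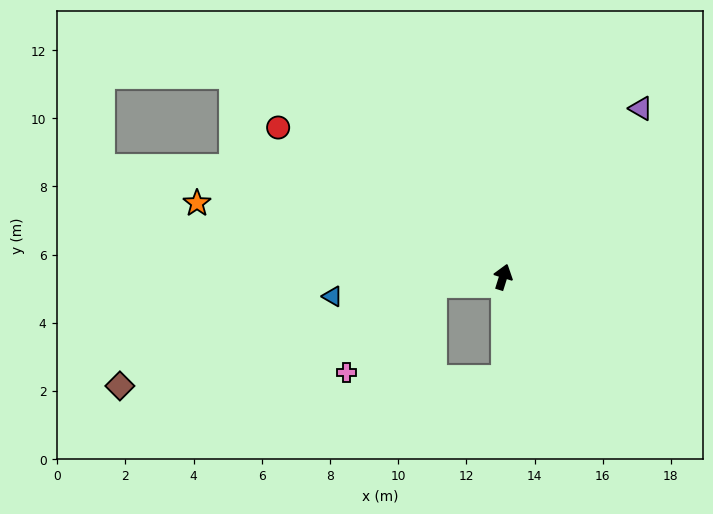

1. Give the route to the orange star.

turn left 94°, forward 9.2 m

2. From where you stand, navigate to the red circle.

turn left 74°, forward 7.9 m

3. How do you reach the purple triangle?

turn right 22°, forward 6.4 m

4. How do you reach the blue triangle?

turn left 114°, forward 5.0 m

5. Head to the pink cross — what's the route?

blocked — turn left 113°, forward 2.1 m, then turn left 40°, forward 3.6 m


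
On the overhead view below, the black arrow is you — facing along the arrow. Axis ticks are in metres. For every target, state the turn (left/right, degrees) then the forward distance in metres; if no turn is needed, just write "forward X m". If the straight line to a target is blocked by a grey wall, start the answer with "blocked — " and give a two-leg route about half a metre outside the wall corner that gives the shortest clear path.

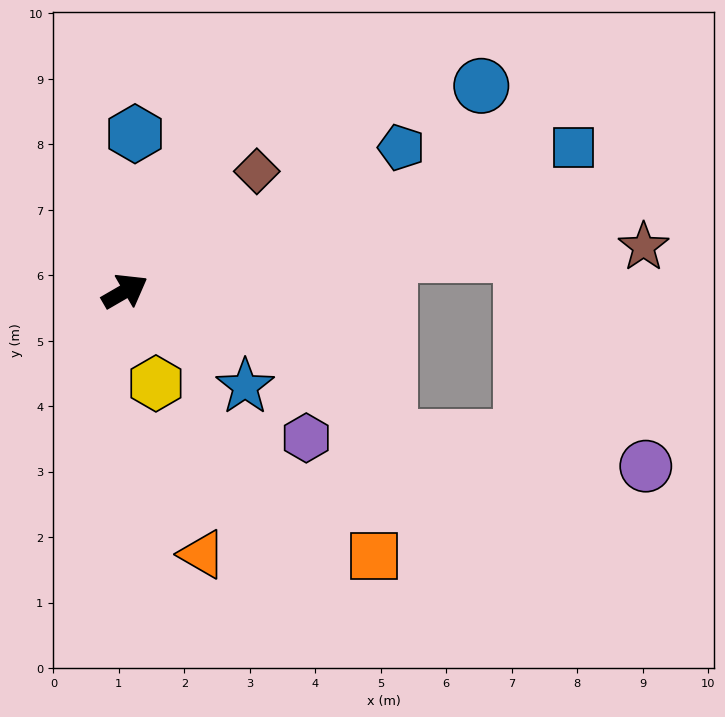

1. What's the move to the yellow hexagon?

turn right 101°, forward 1.5 m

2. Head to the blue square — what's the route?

turn right 12°, forward 7.2 m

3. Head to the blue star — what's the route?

turn right 68°, forward 2.3 m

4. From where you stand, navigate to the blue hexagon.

turn left 56°, forward 2.4 m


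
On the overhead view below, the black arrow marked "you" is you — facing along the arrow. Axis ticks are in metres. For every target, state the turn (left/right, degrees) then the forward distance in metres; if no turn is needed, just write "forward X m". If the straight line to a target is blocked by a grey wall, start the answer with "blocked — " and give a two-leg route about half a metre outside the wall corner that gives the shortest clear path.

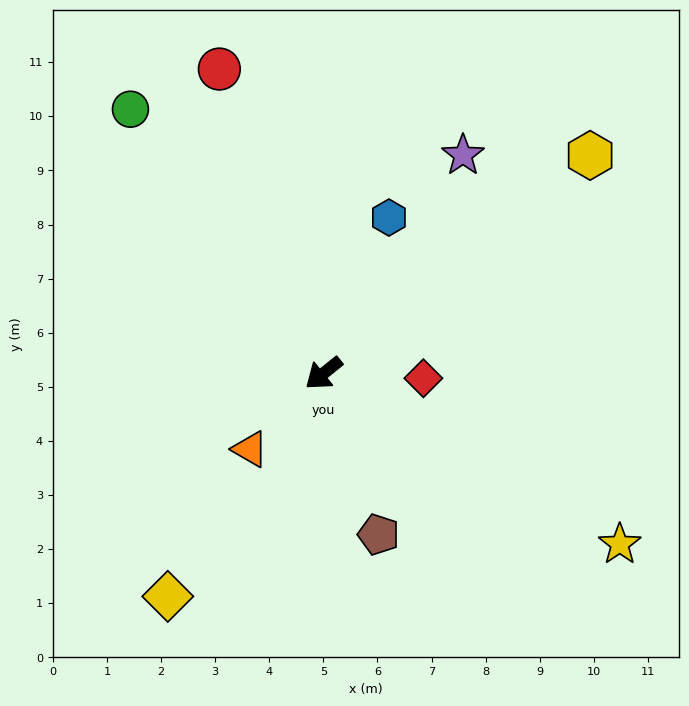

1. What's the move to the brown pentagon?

turn left 70°, forward 3.1 m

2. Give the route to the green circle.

turn right 93°, forward 6.0 m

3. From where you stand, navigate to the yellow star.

turn left 111°, forward 6.3 m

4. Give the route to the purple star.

turn right 161°, forward 4.8 m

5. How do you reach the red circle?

turn right 110°, forward 5.9 m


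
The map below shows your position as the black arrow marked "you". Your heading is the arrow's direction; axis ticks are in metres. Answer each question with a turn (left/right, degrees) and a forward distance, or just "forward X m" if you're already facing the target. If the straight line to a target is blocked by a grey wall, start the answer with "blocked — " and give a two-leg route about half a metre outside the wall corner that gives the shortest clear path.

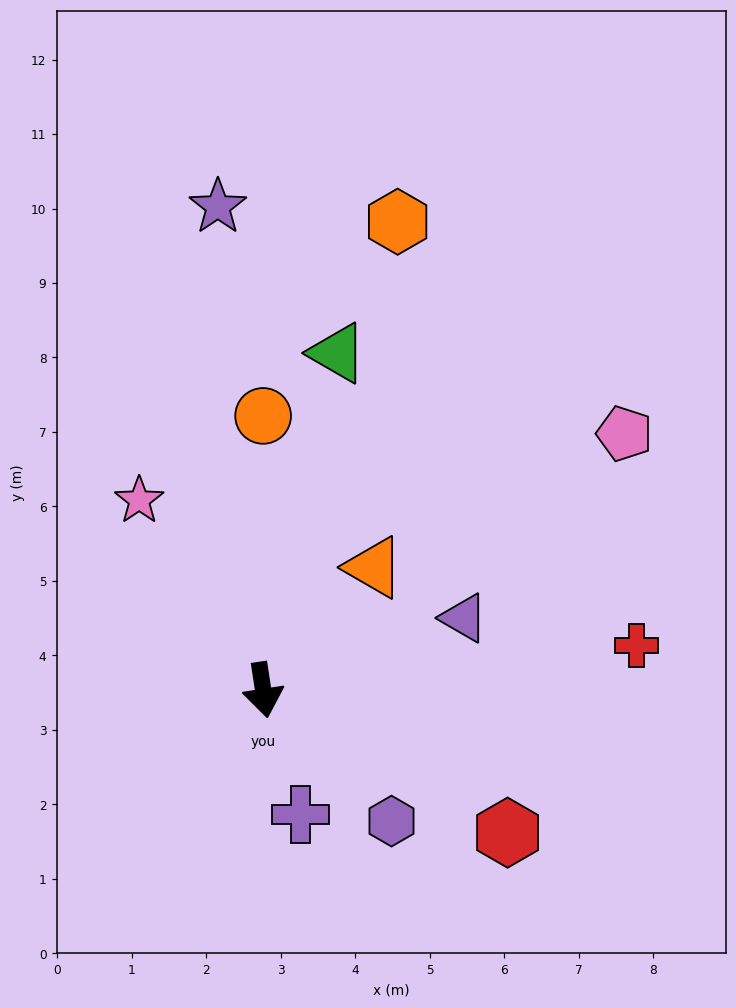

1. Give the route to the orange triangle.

turn left 129°, forward 2.2 m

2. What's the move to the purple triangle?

turn left 101°, forward 2.9 m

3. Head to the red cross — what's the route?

turn left 88°, forward 5.0 m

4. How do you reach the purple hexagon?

turn left 36°, forward 2.5 m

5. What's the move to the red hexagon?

turn left 51°, forward 3.8 m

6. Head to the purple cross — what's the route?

turn left 8°, forward 1.7 m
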